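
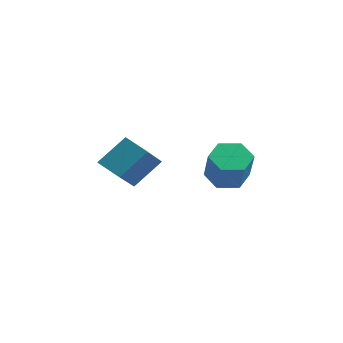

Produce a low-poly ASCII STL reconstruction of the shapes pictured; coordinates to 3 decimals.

solid 
facet normal -0.889 -0.126 0.439
outer loop
vertex -3.52 1.147 3.924
vertex -4.331 2.749 2.742
vertex -4.005 -0.084 2.589
endloop
endfacet
facet normal 0.377 -0.745 0.550
outer loop
vertex -2.769 0.091 1.978
vertex -3.52 1.147 3.924
vertex -4.005 -0.084 2.589
endloop
endfacet
facet normal -0.889 -0.126 0.439
outer loop
vertex -4.005 -0.084 2.589
vertex -4.331 2.749 2.742
vertex -4.816 1.517 1.407
endloop
endfacet
facet normal -0.258 -0.655 -0.710
outer loop
vertex -4.816 1.517 1.407
vertex -2.769 0.091 1.978
vertex -4.005 -0.084 2.589
endloop
endfacet
facet normal 0.258 0.655 0.710
outer loop
vertex -3.52 1.147 3.924
vertex -3.095 2.924 2.131
vertex -4.331 2.749 2.742
endloop
endfacet
facet normal 0.378 -0.745 0.550
outer loop
vertex -2.284 1.323 3.313
vertex -3.52 1.147 3.924
vertex -2.769 0.091 1.978
endloop
endfacet
facet normal 0.258 0.655 0.710
outer loop
vertex -2.284 1.323 3.313
vertex -3.095 2.924 2.131
vertex -3.52 1.147 3.924
endloop
endfacet
facet normal -0.377 0.745 -0.550
outer loop
vertex -4.331 2.749 2.742
vertex -3.095 2.924 2.131
vertex -4.816 1.517 1.407
endloop
endfacet
facet normal -0.258 -0.655 -0.710
outer loop
vertex -3.58 1.693 0.796
vertex -2.769 0.091 1.978
vertex -4.816 1.517 1.407
endloop
endfacet
facet normal -0.378 0.745 -0.550
outer loop
vertex -4.816 1.517 1.407
vertex -3.095 2.924 2.131
vertex -3.58 1.693 0.796
endloop
endfacet
facet normal 0.889 0.126 -0.439
outer loop
vertex -3.58 1.693 0.796
vertex -2.284 1.323 3.313
vertex -2.769 0.091 1.978
endloop
endfacet
facet normal 0.889 0.126 -0.439
outer loop
vertex -3.095 2.924 2.131
vertex -2.284 1.323 3.313
vertex -3.58 1.693 0.796
endloop
endfacet
facet normal -0.497 0.371 -0.785
outer loop
vertex 1.314 3.959 2.223
vertex 0.693 3.188 2.252
vertex 0.49 4.008 2.768
endloop
endfacet
facet normal 0.243 0.927 0.284
outer loop
vertex 1.314 3.959 2.223
vertex 0.49 4.008 2.768
vertex 2.248 3.262 3.698
endloop
endfacet
facet normal 0.244 0.928 0.283
outer loop
vertex 2.248 3.262 3.698
vertex 0.49 4.008 2.768
vertex 1.424 3.312 4.244
endloop
endfacet
facet normal 0.497 -0.371 0.784
outer loop
vertex 2.248 3.262 3.698
vertex 1.424 3.312 4.244
vertex 1.627 2.492 3.728
endloop
endfacet
facet normal -0.497 0.371 -0.785
outer loop
vertex 0.49 4.008 2.768
vertex 0.693 3.188 2.252
vertex -0.132 3.238 2.798
endloop
endfacet
facet normal -0.599 0.508 0.619
outer loop
vertex 0.49 4.008 2.768
vertex -0.132 3.238 2.798
vertex 1.424 3.312 4.244
endloop
endfacet
facet normal -0.600 0.507 0.619
outer loop
vertex 1.424 3.312 4.244
vertex -0.132 3.238 2.798
vertex 0.803 2.542 4.273
endloop
endfacet
facet normal 0.497 -0.371 0.785
outer loop
vertex 1.424 3.312 4.244
vertex 0.803 2.542 4.273
vertex 1.627 2.492 3.728
endloop
endfacet
facet normal -0.497 0.370 -0.785
outer loop
vertex -0.132 3.238 2.798
vertex 0.693 3.188 2.252
vertex 0.072 2.418 2.282
endloop
endfacet
facet normal -0.843 -0.421 0.336
outer loop
vertex -0.132 3.238 2.798
vertex 0.072 2.418 2.282
vertex 0.803 2.542 4.273
endloop
endfacet
facet normal -0.843 -0.420 0.336
outer loop
vertex 0.803 2.542 4.273
vertex 0.072 2.418 2.282
vertex 1.006 1.721 3.757
endloop
endfacet
facet normal 0.497 -0.371 0.785
outer loop
vertex 0.803 2.542 4.273
vertex 1.006 1.721 3.757
vertex 1.627 2.492 3.728
endloop
endfacet
facet normal -0.497 0.371 -0.784
outer loop
vertex 0.072 2.418 2.282
vertex 0.693 3.188 2.252
vertex 0.896 2.368 1.736
endloop
endfacet
facet normal -0.244 -0.927 -0.284
outer loop
vertex 0.072 2.418 2.282
vertex 0.896 2.368 1.736
vertex 1.006 1.721 3.757
endloop
endfacet
facet normal -0.243 -0.928 -0.284
outer loop
vertex 1.006 1.721 3.757
vertex 0.896 2.368 1.736
vertex 1.83 1.672 3.212
endloop
endfacet
facet normal 0.497 -0.371 0.785
outer loop
vertex 1.006 1.721 3.757
vertex 1.83 1.672 3.212
vertex 1.627 2.492 3.728
endloop
endfacet
facet normal -0.497 0.371 -0.785
outer loop
vertex 0.896 2.368 1.736
vertex 0.693 3.188 2.252
vertex 1.517 3.138 1.707
endloop
endfacet
facet normal 0.600 -0.507 -0.619
outer loop
vertex 0.896 2.368 1.736
vertex 1.517 3.138 1.707
vertex 1.83 1.672 3.212
endloop
endfacet
facet normal 0.599 -0.508 -0.619
outer loop
vertex 1.83 1.672 3.212
vertex 1.517 3.138 1.707
vertex 2.452 2.442 3.182
endloop
endfacet
facet normal 0.497 -0.371 0.785
outer loop
vertex 1.83 1.672 3.212
vertex 2.452 2.442 3.182
vertex 1.627 2.492 3.728
endloop
endfacet
facet normal -0.497 0.371 -0.785
outer loop
vertex 1.517 3.138 1.707
vertex 0.693 3.188 2.252
vertex 1.314 3.959 2.223
endloop
endfacet
facet normal 0.843 0.420 -0.336
outer loop
vertex 1.517 3.138 1.707
vertex 1.314 3.959 2.223
vertex 2.452 2.442 3.182
endloop
endfacet
facet normal 0.843 0.421 -0.335
outer loop
vertex 2.452 2.442 3.182
vertex 1.314 3.959 2.223
vertex 2.248 3.262 3.698
endloop
endfacet
facet normal 0.497 -0.370 0.785
outer loop
vertex 2.452 2.442 3.182
vertex 2.248 3.262 3.698
vertex 1.627 2.492 3.728
endloop
endfacet

endsolid


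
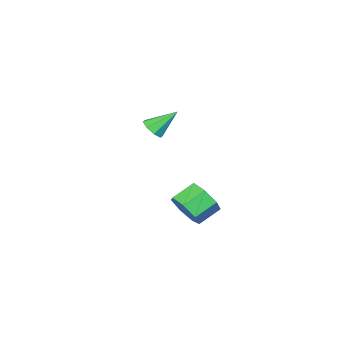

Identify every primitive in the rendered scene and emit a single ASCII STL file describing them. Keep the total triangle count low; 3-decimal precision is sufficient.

solid 
facet normal 0.586 -0.447 -0.675
outer loop
vertex 1.311 -2.856 -1.666
vertex 0.994 -2.571 -2.13
vertex 1.501 -2.429 -1.784
endloop
endfacet
facet normal 0.444 0.050 0.895
outer loop
vertex 1.311 -2.856 -1.666
vertex 1.501 -2.429 -1.784
vertex 0.126 -1.909 -1.13
endloop
endfacet
facet normal 0.586 -0.447 -0.676
outer loop
vertex 1.501 -2.429 -1.784
vertex 0.994 -2.571 -2.13
vertex 1.393 -2.085 -2.105
endloop
endfacet
facet normal 0.510 0.667 0.543
outer loop
vertex 1.501 -2.429 -1.784
vertex 1.393 -2.085 -2.105
vertex 0.126 -1.909 -1.13
endloop
endfacet
facet normal 0.588 -0.448 -0.674
outer loop
vertex 1.393 -2.085 -2.105
vertex 0.994 -2.571 -2.13
vertex 1.052 -2.027 -2.441
endloop
endfacet
facet normal 0.151 0.988 0.018
outer loop
vertex 1.393 -2.085 -2.105
vertex 1.052 -2.027 -2.441
vertex 0.126 -1.909 -1.13
endloop
endfacet
facet normal 0.585 -0.449 -0.676
outer loop
vertex 1.052 -2.027 -2.441
vertex 0.994 -2.571 -2.13
vertex 0.676 -2.287 -2.594
endloop
endfacet
facet normal -0.421 0.827 -0.372
outer loop
vertex 1.052 -2.027 -2.441
vertex 0.676 -2.287 -2.594
vertex 0.126 -1.909 -1.13
endloop
endfacet
facet normal 0.585 -0.449 -0.676
outer loop
vertex 0.676 -2.287 -2.594
vertex 0.994 -2.571 -2.13
vertex 0.486 -2.714 -2.475
endloop
endfacet
facet normal -0.874 0.277 -0.400
outer loop
vertex 0.676 -2.287 -2.594
vertex 0.486 -2.714 -2.475
vertex 0.126 -1.909 -1.13
endloop
endfacet
facet normal 0.585 -0.447 -0.676
outer loop
vertex 0.486 -2.714 -2.475
vertex 0.994 -2.571 -2.13
vertex 0.594 -3.058 -2.154
endloop
endfacet
facet normal -0.939 -0.340 -0.048
outer loop
vertex 0.486 -2.714 -2.475
vertex 0.594 -3.058 -2.154
vertex 0.126 -1.909 -1.13
endloop
endfacet
facet normal 0.586 -0.448 -0.675
outer loop
vertex 0.594 -3.058 -2.154
vertex 0.994 -2.571 -2.13
vertex 0.935 -3.116 -1.819
endloop
endfacet
facet normal -0.580 -0.661 0.476
outer loop
vertex 0.594 -3.058 -2.154
vertex 0.935 -3.116 -1.819
vertex 0.126 -1.909 -1.13
endloop
endfacet
facet normal 0.585 -0.449 -0.675
outer loop
vertex 0.935 -3.116 -1.819
vertex 0.994 -2.571 -2.13
vertex 1.311 -2.856 -1.666
endloop
endfacet
facet normal -0.007 -0.499 0.866
outer loop
vertex 0.935 -3.116 -1.819
vertex 1.311 -2.856 -1.666
vertex 0.126 -1.909 -1.13
endloop
endfacet
facet normal 0.860 -0.200 -0.469
outer loop
vertex 4.941 3.228 -2.717
vertex 4.489 2.865 -3.392
vertex 4.743 3.711 -3.286
endloop
endfacet
facet normal 0.440 0.754 0.487
outer loop
vertex 4.941 3.228 -2.717
vertex 4.743 3.711 -3.286
vertex 3.944 3.458 -2.173
endloop
endfacet
facet normal 0.441 0.754 0.488
outer loop
vertex 3.944 3.458 -2.173
vertex 4.743 3.711 -3.286
vertex 3.745 3.942 -2.741
endloop
endfacet
facet normal -0.860 0.198 0.470
outer loop
vertex 3.944 3.458 -2.173
vertex 3.745 3.942 -2.741
vertex 3.491 3.095 -2.848
endloop
endfacet
facet normal 0.860 -0.199 -0.470
outer loop
vertex 4.743 3.711 -3.286
vertex 4.489 2.865 -3.392
vertex 4.353 3.557 -3.935
endloop
endfacet
facet normal 0.074 0.960 -0.272
outer loop
vertex 4.743 3.711 -3.286
vertex 4.353 3.557 -3.935
vertex 3.745 3.942 -2.741
endloop
endfacet
facet normal 0.074 0.960 -0.272
outer loop
vertex 3.745 3.942 -2.741
vertex 4.353 3.557 -3.935
vertex 3.355 3.788 -3.39
endloop
endfacet
facet normal -0.860 0.199 0.470
outer loop
vertex 3.745 3.942 -2.741
vertex 3.355 3.788 -3.39
vertex 3.491 3.095 -2.848
endloop
endfacet
facet normal 0.860 -0.199 -0.469
outer loop
vertex 4.353 3.557 -3.935
vertex 4.489 2.865 -3.392
vertex 4.066 2.882 -4.175
endloop
endfacet
facet normal -0.349 0.442 -0.826
outer loop
vertex 4.353 3.557 -3.935
vertex 4.066 2.882 -4.175
vertex 3.355 3.788 -3.39
endloop
endfacet
facet normal -0.349 0.442 -0.826
outer loop
vertex 3.355 3.788 -3.39
vertex 4.066 2.882 -4.175
vertex 3.068 3.112 -3.63
endloop
endfacet
facet normal -0.860 0.198 0.470
outer loop
vertex 3.355 3.788 -3.39
vertex 3.068 3.112 -3.63
vertex 3.491 3.095 -2.848
endloop
endfacet
facet normal 0.860 -0.199 -0.469
outer loop
vertex 4.066 2.882 -4.175
vertex 4.489 2.865 -3.392
vertex 4.097 2.194 -3.826
endloop
endfacet
facet normal -0.508 -0.408 -0.759
outer loop
vertex 4.066 2.882 -4.175
vertex 4.097 2.194 -3.826
vertex 3.068 3.112 -3.63
endloop
endfacet
facet normal -0.508 -0.408 -0.759
outer loop
vertex 3.068 3.112 -3.63
vertex 4.097 2.194 -3.826
vertex 3.099 2.424 -3.281
endloop
endfacet
facet normal -0.860 0.199 0.470
outer loop
vertex 3.068 3.112 -3.63
vertex 3.099 2.424 -3.281
vertex 3.491 3.095 -2.848
endloop
endfacet
facet normal 0.860 -0.198 -0.470
outer loop
vertex 4.097 2.194 -3.826
vertex 4.489 2.865 -3.392
vertex 4.424 2.011 -3.151
endloop
endfacet
facet normal -0.285 -0.951 -0.120
outer loop
vertex 4.097 2.194 -3.826
vertex 4.424 2.011 -3.151
vertex 3.099 2.424 -3.281
endloop
endfacet
facet normal -0.285 -0.951 -0.120
outer loop
vertex 3.099 2.424 -3.281
vertex 4.424 2.011 -3.151
vertex 3.426 2.241 -2.606
endloop
endfacet
facet normal -0.860 0.199 0.470
outer loop
vertex 3.099 2.424 -3.281
vertex 3.426 2.241 -2.606
vertex 3.491 3.095 -2.848
endloop
endfacet
facet normal 0.861 -0.198 -0.469
outer loop
vertex 4.424 2.011 -3.151
vertex 4.489 2.865 -3.392
vertex 4.799 2.471 -2.657
endloop
endfacet
facet normal 0.153 -0.778 0.609
outer loop
vertex 4.424 2.011 -3.151
vertex 4.799 2.471 -2.657
vertex 3.426 2.241 -2.606
endloop
endfacet
facet normal 0.153 -0.779 0.609
outer loop
vertex 3.426 2.241 -2.606
vertex 4.799 2.471 -2.657
vertex 3.802 2.701 -2.112
endloop
endfacet
facet normal -0.860 0.199 0.470
outer loop
vertex 3.426 2.241 -2.606
vertex 3.802 2.701 -2.112
vertex 3.491 3.095 -2.848
endloop
endfacet
facet normal 0.860 -0.199 -0.469
outer loop
vertex 4.799 2.471 -2.657
vertex 4.489 2.865 -3.392
vertex 4.941 3.228 -2.717
endloop
endfacet
facet normal 0.476 -0.020 0.879
outer loop
vertex 4.799 2.471 -2.657
vertex 4.941 3.228 -2.717
vertex 3.802 2.701 -2.112
endloop
endfacet
facet normal 0.476 -0.018 0.879
outer loop
vertex 3.802 2.701 -2.112
vertex 4.941 3.228 -2.717
vertex 3.944 3.458 -2.173
endloop
endfacet
facet normal -0.860 0.199 0.470
outer loop
vertex 3.802 2.701 -2.112
vertex 3.944 3.458 -2.173
vertex 3.491 3.095 -2.848
endloop
endfacet

endsolid


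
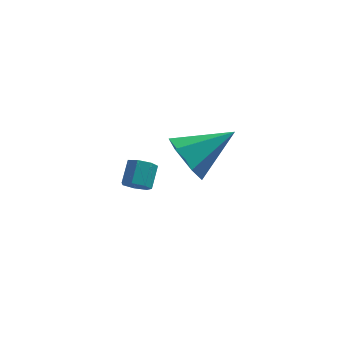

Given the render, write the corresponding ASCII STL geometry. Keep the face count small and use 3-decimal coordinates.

solid 
facet normal -0.824 -0.305 -0.478
outer loop
vertex 1.569 -2.213 2.411
vertex 1.214 -2.637 3.292
vertex 0.983 -1.65 3.061
endloop
endfacet
facet normal 0.390 0.840 -0.376
outer loop
vertex 1.569 -2.213 2.411
vertex 0.983 -1.65 3.061
vertex 2.926 -2.003 4.288
endloop
endfacet
facet normal -0.823 -0.305 -0.479
outer loop
vertex 0.983 -1.65 3.061
vertex 1.214 -2.637 3.292
vertex 0.628 -2.074 3.941
endloop
endfacet
facet normal -0.089 0.911 0.403
outer loop
vertex 0.983 -1.65 3.061
vertex 0.628 -2.074 3.941
vertex 2.926 -2.003 4.288
endloop
endfacet
facet normal -0.823 -0.305 -0.479
outer loop
vertex 0.628 -2.074 3.941
vertex 1.214 -2.637 3.292
vertex 0.859 -3.061 4.173
endloop
endfacet
facet normal -0.152 0.192 0.969
outer loop
vertex 0.628 -2.074 3.941
vertex 0.859 -3.061 4.173
vertex 2.926 -2.003 4.288
endloop
endfacet
facet normal -0.824 -0.304 -0.478
outer loop
vertex 0.859 -3.061 4.173
vertex 1.214 -2.637 3.292
vertex 1.444 -3.624 3.524
endloop
endfacet
facet normal 0.264 -0.598 0.757
outer loop
vertex 0.859 -3.061 4.173
vertex 1.444 -3.624 3.524
vertex 2.926 -2.003 4.288
endloop
endfacet
facet normal -0.824 -0.304 -0.478
outer loop
vertex 1.444 -3.624 3.524
vertex 1.214 -2.637 3.292
vertex 1.799 -3.2 2.643
endloop
endfacet
facet normal 0.743 -0.669 -0.022
outer loop
vertex 1.444 -3.624 3.524
vertex 1.799 -3.2 2.643
vertex 2.926 -2.003 4.288
endloop
endfacet
facet normal -0.824 -0.304 -0.478
outer loop
vertex 1.799 -3.2 2.643
vertex 1.214 -2.637 3.292
vertex 1.569 -2.213 2.411
endloop
endfacet
facet normal 0.807 0.050 -0.589
outer loop
vertex 1.799 -3.2 2.643
vertex 1.569 -2.213 2.411
vertex 2.926 -2.003 4.288
endloop
endfacet
facet normal -0.193 -0.766 -0.613
outer loop
vertex -0.278 1.221 -1.723
vertex -0.664 0.997 -1.322
vertex -0.771 1.382 -1.769
endloop
endfacet
facet normal 0.257 0.564 -0.784
outer loop
vertex -0.278 1.221 -1.723
vertex -0.771 1.382 -1.769
vertex -0.07 2.048 -1.06
endloop
endfacet
facet normal 0.257 0.564 -0.784
outer loop
vertex -0.07 2.048 -1.06
vertex -0.771 1.382 -1.769
vertex -0.563 2.209 -1.106
endloop
endfacet
facet normal 0.193 0.766 0.614
outer loop
vertex -0.07 2.048 -1.06
vertex -0.563 2.209 -1.106
vertex -0.456 1.823 -0.658
endloop
endfacet
facet normal -0.193 -0.766 -0.613
outer loop
vertex -0.771 1.382 -1.769
vertex -0.664 0.997 -1.322
vertex -1.184 1.253 -1.478
endloop
endfacet
facet normal -0.579 0.594 -0.559
outer loop
vertex -0.771 1.382 -1.769
vertex -1.184 1.253 -1.478
vertex -0.563 2.209 -1.106
endloop
endfacet
facet normal -0.580 0.594 -0.558
outer loop
vertex -0.563 2.209 -1.106
vertex -1.184 1.253 -1.478
vertex -0.975 2.08 -0.815
endloop
endfacet
facet normal 0.194 0.766 0.613
outer loop
vertex -0.563 2.209 -1.106
vertex -0.975 2.08 -0.815
vertex -0.456 1.823 -0.658
endloop
endfacet
facet normal -0.193 -0.765 -0.614
outer loop
vertex -1.184 1.253 -1.478
vertex -0.664 0.997 -1.322
vertex -1.205 0.931 -1.07
endloop
endfacet
facet normal -0.980 0.177 0.089
outer loop
vertex -1.184 1.253 -1.478
vertex -1.205 0.931 -1.07
vertex -0.975 2.08 -0.815
endloop
endfacet
facet normal -0.980 0.176 0.089
outer loop
vertex -0.975 2.08 -0.815
vertex -1.205 0.931 -1.07
vertex -0.996 1.757 -0.407
endloop
endfacet
facet normal 0.192 0.765 0.615
outer loop
vertex -0.975 2.08 -0.815
vertex -0.996 1.757 -0.407
vertex -0.456 1.823 -0.658
endloop
endfacet
facet normal -0.193 -0.765 -0.614
outer loop
vertex -1.205 0.931 -1.07
vertex -0.664 0.997 -1.322
vertex -0.819 0.658 -0.851
endloop
endfacet
facet normal -0.643 -0.374 0.668
outer loop
vertex -1.205 0.931 -1.07
vertex -0.819 0.658 -0.851
vertex -0.996 1.757 -0.407
endloop
endfacet
facet normal -0.643 -0.374 0.669
outer loop
vertex -0.996 1.757 -0.407
vertex -0.819 0.658 -0.851
vertex -0.61 1.485 -0.188
endloop
endfacet
facet normal 0.192 0.766 0.614
outer loop
vertex -0.996 1.757 -0.407
vertex -0.61 1.485 -0.188
vertex -0.456 1.823 -0.658
endloop
endfacet
facet normal -0.193 -0.765 -0.614
outer loop
vertex -0.819 0.658 -0.851
vertex -0.664 0.997 -1.322
vertex -0.316 0.64 -0.987
endloop
endfacet
facet normal 0.178 -0.643 0.745
outer loop
vertex -0.819 0.658 -0.851
vertex -0.316 0.64 -0.987
vertex -0.61 1.485 -0.188
endloop
endfacet
facet normal 0.179 -0.642 0.745
outer loop
vertex -0.61 1.485 -0.188
vertex -0.316 0.64 -0.987
vertex -0.108 1.467 -0.324
endloop
endfacet
facet normal 0.194 0.765 0.614
outer loop
vertex -0.61 1.485 -0.188
vertex -0.108 1.467 -0.324
vertex -0.456 1.823 -0.658
endloop
endfacet
facet normal -0.193 -0.765 -0.614
outer loop
vertex -0.316 0.64 -0.987
vertex -0.664 0.997 -1.322
vertex -0.076 0.891 -1.375
endloop
endfacet
facet normal 0.866 -0.426 0.260
outer loop
vertex -0.316 0.64 -0.987
vertex -0.076 0.891 -1.375
vertex -0.108 1.467 -0.324
endloop
endfacet
facet normal 0.866 -0.427 0.260
outer loop
vertex -0.108 1.467 -0.324
vertex -0.076 0.891 -1.375
vertex 0.132 1.718 -0.711
endloop
endfacet
facet normal 0.192 0.765 0.615
outer loop
vertex -0.108 1.467 -0.324
vertex 0.132 1.718 -0.711
vertex -0.456 1.823 -0.658
endloop
endfacet
facet normal -0.193 -0.766 -0.614
outer loop
vertex -0.076 0.891 -1.375
vertex -0.664 0.997 -1.322
vertex -0.278 1.221 -1.723
endloop
endfacet
facet normal 0.901 0.110 -0.419
outer loop
vertex -0.076 0.891 -1.375
vertex -0.278 1.221 -1.723
vertex 0.132 1.718 -0.711
endloop
endfacet
facet normal 0.902 0.109 -0.419
outer loop
vertex 0.132 1.718 -0.711
vertex -0.278 1.221 -1.723
vertex -0.07 2.048 -1.06
endloop
endfacet
facet normal 0.192 0.766 0.613
outer loop
vertex 0.132 1.718 -0.711
vertex -0.07 2.048 -1.06
vertex -0.456 1.823 -0.658
endloop
endfacet

endsolid


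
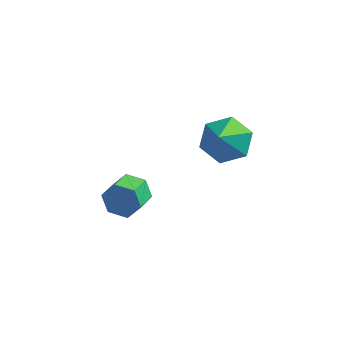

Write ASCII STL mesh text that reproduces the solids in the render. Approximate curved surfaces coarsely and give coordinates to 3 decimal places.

solid 
facet normal -0.031 0.691 -0.723
outer loop
vertex 1.572 4.648 2.715
vertex 0.696 4.252 2.374
vertex 0.682 4.989 3.079
endloop
endfacet
facet normal 0.439 0.212 0.873
outer loop
vertex 1.572 4.648 2.715
vertex 0.682 4.989 3.079
vertex 0.744 3.188 3.486
endloop
endfacet
facet normal -0.031 0.691 -0.723
outer loop
vertex 0.682 4.989 3.079
vertex 0.696 4.252 2.374
vertex -0.194 4.592 2.737
endloop
endfacet
facet normal -0.429 0.185 0.884
outer loop
vertex 0.682 4.989 3.079
vertex -0.194 4.592 2.737
vertex 0.744 3.188 3.486
endloop
endfacet
facet normal -0.031 0.691 -0.723
outer loop
vertex -0.194 4.592 2.737
vertex 0.696 4.252 2.374
vertex -0.18 3.855 2.032
endloop
endfacet
facet normal -0.851 -0.371 0.371
outer loop
vertex -0.194 4.592 2.737
vertex -0.18 3.855 2.032
vertex 0.744 3.188 3.486
endloop
endfacet
facet normal -0.031 0.691 -0.723
outer loop
vertex -0.18 3.855 2.032
vertex 0.696 4.252 2.374
vertex 0.71 3.515 1.669
endloop
endfacet
facet normal -0.407 -0.900 -0.154
outer loop
vertex -0.18 3.855 2.032
vertex 0.71 3.515 1.669
vertex 0.744 3.188 3.486
endloop
endfacet
facet normal -0.031 0.691 -0.723
outer loop
vertex 0.71 3.515 1.669
vertex 0.696 4.252 2.374
vertex 1.586 3.911 2.01
endloop
endfacet
facet normal 0.459 -0.873 -0.166
outer loop
vertex 0.71 3.515 1.669
vertex 1.586 3.911 2.01
vertex 0.744 3.188 3.486
endloop
endfacet
facet normal -0.031 0.691 -0.723
outer loop
vertex 1.586 3.911 2.01
vertex 0.696 4.252 2.374
vertex 1.572 4.648 2.715
endloop
endfacet
facet normal 0.882 -0.316 0.348
outer loop
vertex 1.586 3.911 2.01
vertex 1.572 4.648 2.715
vertex 0.744 3.188 3.486
endloop
endfacet
facet normal 0.038 0.952 -0.302
outer loop
vertex -2.652 4.138 -2.671
vertex -2.988 4.373 -1.973
vertex -2.183 4.321 -2.036
endloop
endfacet
facet normal 0.815 -0.205 -0.543
outer loop
vertex -2.652 4.138 -2.671
vertex -2.183 4.321 -2.036
vertex -2.695 3.052 -2.326
endloop
endfacet
facet normal 0.815 -0.205 -0.543
outer loop
vertex -2.695 3.052 -2.326
vertex -2.183 4.321 -2.036
vertex -2.226 3.235 -1.691
endloop
endfacet
facet normal -0.037 -0.953 0.302
outer loop
vertex -2.695 3.052 -2.326
vertex -2.226 3.235 -1.691
vertex -3.032 3.287 -1.627
endloop
endfacet
facet normal 0.038 0.952 -0.302
outer loop
vertex -2.183 4.321 -2.036
vertex -2.988 4.373 -1.973
vertex -2.519 4.556 -1.338
endloop
endfacet
facet normal 0.909 0.093 0.406
outer loop
vertex -2.183 4.321 -2.036
vertex -2.519 4.556 -1.338
vertex -2.226 3.235 -1.691
endloop
endfacet
facet normal 0.909 0.093 0.406
outer loop
vertex -2.226 3.235 -1.691
vertex -2.519 4.556 -1.338
vertex -2.562 3.47 -0.993
endloop
endfacet
facet normal -0.037 -0.952 0.303
outer loop
vertex -2.226 3.235 -1.691
vertex -2.562 3.47 -0.993
vertex -3.032 3.287 -1.627
endloop
endfacet
facet normal 0.037 0.953 -0.302
outer loop
vertex -2.519 4.556 -1.338
vertex -2.988 4.373 -1.973
vertex -3.325 4.608 -1.274
endloop
endfacet
facet normal 0.095 0.298 0.950
outer loop
vertex -2.519 4.556 -1.338
vertex -3.325 4.608 -1.274
vertex -2.562 3.47 -0.993
endloop
endfacet
facet normal 0.095 0.298 0.950
outer loop
vertex -2.562 3.47 -0.993
vertex -3.325 4.608 -1.274
vertex -3.368 3.522 -0.929
endloop
endfacet
facet normal -0.037 -0.952 0.303
outer loop
vertex -2.562 3.47 -0.993
vertex -3.368 3.522 -0.929
vertex -3.032 3.287 -1.627
endloop
endfacet
facet normal 0.037 0.953 -0.302
outer loop
vertex -3.325 4.608 -1.274
vertex -2.988 4.373 -1.973
vertex -3.794 4.425 -1.909
endloop
endfacet
facet normal -0.815 0.205 0.543
outer loop
vertex -3.325 4.608 -1.274
vertex -3.794 4.425 -1.909
vertex -3.368 3.522 -0.929
endloop
endfacet
facet normal -0.815 0.205 0.543
outer loop
vertex -3.368 3.522 -0.929
vertex -3.794 4.425 -1.909
vertex -3.837 3.339 -1.564
endloop
endfacet
facet normal -0.038 -0.952 0.302
outer loop
vertex -3.368 3.522 -0.929
vertex -3.837 3.339 -1.564
vertex -3.032 3.287 -1.627
endloop
endfacet
facet normal 0.037 0.952 -0.303
outer loop
vertex -3.794 4.425 -1.909
vertex -2.988 4.373 -1.973
vertex -3.458 4.19 -2.607
endloop
endfacet
facet normal -0.909 -0.093 -0.406
outer loop
vertex -3.794 4.425 -1.909
vertex -3.458 4.19 -2.607
vertex -3.837 3.339 -1.564
endloop
endfacet
facet normal -0.909 -0.093 -0.406
outer loop
vertex -3.837 3.339 -1.564
vertex -3.458 4.19 -2.607
vertex -3.501 3.104 -2.262
endloop
endfacet
facet normal -0.038 -0.952 0.302
outer loop
vertex -3.837 3.339 -1.564
vertex -3.501 3.104 -2.262
vertex -3.032 3.287 -1.627
endloop
endfacet
facet normal 0.037 0.952 -0.303
outer loop
vertex -3.458 4.19 -2.607
vertex -2.988 4.373 -1.973
vertex -2.652 4.138 -2.671
endloop
endfacet
facet normal -0.095 -0.298 -0.950
outer loop
vertex -3.458 4.19 -2.607
vertex -2.652 4.138 -2.671
vertex -3.501 3.104 -2.262
endloop
endfacet
facet normal -0.095 -0.298 -0.950
outer loop
vertex -3.501 3.104 -2.262
vertex -2.652 4.138 -2.671
vertex -2.695 3.052 -2.326
endloop
endfacet
facet normal -0.037 -0.953 0.302
outer loop
vertex -3.501 3.104 -2.262
vertex -2.695 3.052 -2.326
vertex -3.032 3.287 -1.627
endloop
endfacet

endsolid


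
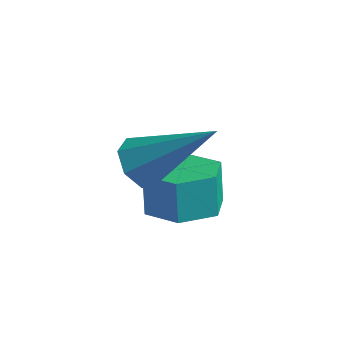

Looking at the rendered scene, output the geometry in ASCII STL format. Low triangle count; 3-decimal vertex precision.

solid 
facet normal 0.221 -0.343 -0.913
outer loop
vertex 1.345 -1.548 -1.209
vertex 0.753 -2.205 -1.106
vertex 0.499 -1.428 -1.459
endloop
endfacet
facet normal 0.219 0.930 -0.295
outer loop
vertex 1.345 -1.548 -1.209
vertex 0.499 -1.428 -1.459
vertex 1.119 -1.199 -0.277
endloop
endfacet
facet normal 0.220 0.930 -0.295
outer loop
vertex 1.119 -1.199 -0.277
vertex 0.499 -1.428 -1.459
vertex 0.273 -1.079 -0.528
endloop
endfacet
facet normal -0.222 0.344 0.912
outer loop
vertex 1.119 -1.199 -0.277
vertex 0.273 -1.079 -0.528
vertex 0.527 -1.855 -0.174
endloop
endfacet
facet normal 0.221 -0.343 -0.913
outer loop
vertex 0.499 -1.428 -1.459
vertex 0.753 -2.205 -1.106
vertex -0.093 -2.085 -1.356
endloop
endfacet
facet normal -0.713 0.581 -0.391
outer loop
vertex 0.499 -1.428 -1.459
vertex -0.093 -2.085 -1.356
vertex 0.273 -1.079 -0.528
endloop
endfacet
facet normal -0.713 0.582 -0.392
outer loop
vertex 0.273 -1.079 -0.528
vertex -0.093 -2.085 -1.356
vertex -0.319 -1.735 -0.425
endloop
endfacet
facet normal -0.222 0.344 0.912
outer loop
vertex 0.273 -1.079 -0.528
vertex -0.319 -1.735 -0.425
vertex 0.527 -1.855 -0.174
endloop
endfacet
facet normal 0.221 -0.343 -0.913
outer loop
vertex -0.093 -2.085 -1.356
vertex 0.753 -2.205 -1.106
vertex 0.161 -2.861 -1.003
endloop
endfacet
facet normal -0.932 -0.349 -0.095
outer loop
vertex -0.093 -2.085 -1.356
vertex 0.161 -2.861 -1.003
vertex -0.319 -1.735 -0.425
endloop
endfacet
facet normal -0.932 -0.348 -0.096
outer loop
vertex -0.319 -1.735 -0.425
vertex 0.161 -2.861 -1.003
vertex -0.065 -2.512 -0.071
endloop
endfacet
facet normal -0.222 0.343 0.913
outer loop
vertex -0.319 -1.735 -0.425
vertex -0.065 -2.512 -0.071
vertex 0.527 -1.855 -0.174
endloop
endfacet
facet normal 0.222 -0.344 -0.912
outer loop
vertex 0.161 -2.861 -1.003
vertex 0.753 -2.205 -1.106
vertex 1.007 -2.981 -0.752
endloop
endfacet
facet normal -0.219 -0.930 0.295
outer loop
vertex 0.161 -2.861 -1.003
vertex 1.007 -2.981 -0.752
vertex -0.065 -2.512 -0.071
endloop
endfacet
facet normal -0.219 -0.930 0.295
outer loop
vertex -0.065 -2.512 -0.071
vertex 1.007 -2.981 -0.752
vertex 0.781 -2.632 0.179
endloop
endfacet
facet normal -0.221 0.343 0.913
outer loop
vertex -0.065 -2.512 -0.071
vertex 0.781 -2.632 0.179
vertex 0.527 -1.855 -0.174
endloop
endfacet
facet normal 0.222 -0.344 -0.912
outer loop
vertex 1.007 -2.981 -0.752
vertex 0.753 -2.205 -1.106
vertex 1.599 -2.325 -0.855
endloop
endfacet
facet normal 0.713 -0.582 0.391
outer loop
vertex 1.007 -2.981 -0.752
vertex 1.599 -2.325 -0.855
vertex 0.781 -2.632 0.179
endloop
endfacet
facet normal 0.713 -0.581 0.392
outer loop
vertex 0.781 -2.632 0.179
vertex 1.599 -2.325 -0.855
vertex 1.373 -1.975 0.076
endloop
endfacet
facet normal -0.221 0.343 0.913
outer loop
vertex 0.781 -2.632 0.179
vertex 1.373 -1.975 0.076
vertex 0.527 -1.855 -0.174
endloop
endfacet
facet normal 0.222 -0.343 -0.913
outer loop
vertex 1.599 -2.325 -0.855
vertex 0.753 -2.205 -1.106
vertex 1.345 -1.548 -1.209
endloop
endfacet
facet normal 0.933 0.348 0.095
outer loop
vertex 1.599 -2.325 -0.855
vertex 1.345 -1.548 -1.209
vertex 1.373 -1.975 0.076
endloop
endfacet
facet normal 0.932 0.349 0.096
outer loop
vertex 1.373 -1.975 0.076
vertex 1.345 -1.548 -1.209
vertex 1.119 -1.199 -0.277
endloop
endfacet
facet normal -0.221 0.343 0.913
outer loop
vertex 1.373 -1.975 0.076
vertex 1.119 -1.199 -0.277
vertex 0.527 -1.855 -0.174
endloop
endfacet
facet normal -0.719 -0.248 -0.650
outer loop
vertex 0.42 -2.787 0.166
vertex -0.022 -2.751 0.641
vertex 0.18 -2.282 0.239
endloop
endfacet
facet normal 0.722 0.422 -0.549
outer loop
vertex 0.42 -2.787 0.166
vertex 0.18 -2.282 0.239
vertex 1.502 -2.229 2.019
endloop
endfacet
facet normal -0.720 -0.246 -0.649
outer loop
vertex 0.18 -2.282 0.239
vertex -0.022 -2.751 0.641
vertex -0.212 -2.13 0.616
endloop
endfacet
facet normal 0.202 0.963 -0.179
outer loop
vertex 0.18 -2.282 0.239
vertex -0.212 -2.13 0.616
vertex 1.502 -2.229 2.019
endloop
endfacet
facet normal -0.719 -0.246 -0.650
outer loop
vertex -0.212 -2.13 0.616
vertex -0.022 -2.751 0.641
vertex -0.461 -2.446 1.011
endloop
endfacet
facet normal -0.326 0.828 0.457
outer loop
vertex -0.212 -2.13 0.616
vertex -0.461 -2.446 1.011
vertex 1.502 -2.229 2.019
endloop
endfacet
facet normal -0.719 -0.246 -0.650
outer loop
vertex -0.461 -2.446 1.011
vertex -0.022 -2.751 0.641
vertex -0.379 -2.992 1.127
endloop
endfacet
facet normal -0.464 0.117 0.878
outer loop
vertex -0.461 -2.446 1.011
vertex -0.379 -2.992 1.127
vertex 1.502 -2.229 2.019
endloop
endfacet
facet normal -0.718 -0.247 -0.650
outer loop
vertex -0.379 -2.992 1.127
vertex -0.022 -2.751 0.641
vertex -0.028 -3.357 0.878
endloop
endfacet
facet normal -0.109 -0.630 0.769
outer loop
vertex -0.379 -2.992 1.127
vertex -0.028 -3.357 0.878
vertex 1.502 -2.229 2.019
endloop
endfacet
facet normal -0.719 -0.247 -0.650
outer loop
vertex -0.028 -3.357 0.878
vertex -0.022 -2.751 0.641
vertex 0.327 -3.265 0.45
endloop
endfacet
facet normal 0.474 -0.855 0.210
outer loop
vertex -0.028 -3.357 0.878
vertex 0.327 -3.265 0.45
vertex 1.502 -2.229 2.019
endloop
endfacet
facet normal -0.719 -0.246 -0.650
outer loop
vertex 0.327 -3.265 0.45
vertex -0.022 -2.751 0.641
vertex 0.42 -2.787 0.166
endloop
endfacet
facet normal 0.842 -0.387 -0.375
outer loop
vertex 0.327 -3.265 0.45
vertex 0.42 -2.787 0.166
vertex 1.502 -2.229 2.019
endloop
endfacet

endsolid


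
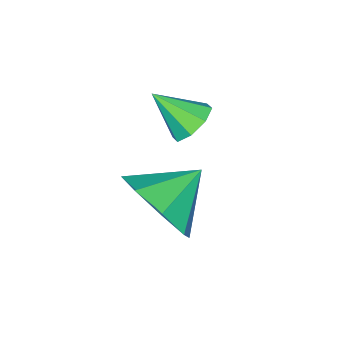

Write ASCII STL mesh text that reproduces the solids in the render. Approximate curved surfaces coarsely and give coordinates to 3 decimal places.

solid 
facet normal 0.808 -0.332 -0.486
outer loop
vertex -0.682 0.65 -1.11
vertex -1.279 0.096 -1.724
vertex -0.903 1.044 -1.746
endloop
endfacet
facet normal -0.060 0.839 0.541
outer loop
vertex -0.682 0.65 -1.11
vertex -0.903 1.044 -1.746
vertex -2.321 0.524 -1.096
endloop
endfacet
facet normal 0.809 -0.332 -0.485
outer loop
vertex -0.903 1.044 -1.746
vertex -1.279 0.096 -1.724
vertex -1.344 0.882 -2.37
endloop
endfacet
facet normal -0.344 0.939 -0.000
outer loop
vertex -0.903 1.044 -1.746
vertex -1.344 0.882 -2.37
vertex -2.321 0.524 -1.096
endloop
endfacet
facet normal 0.808 -0.332 -0.486
outer loop
vertex -1.344 0.882 -2.37
vertex -1.279 0.096 -1.724
vertex -1.747 0.26 -2.615
endloop
endfacet
facet normal -0.706 0.603 -0.371
outer loop
vertex -1.344 0.882 -2.37
vertex -1.747 0.26 -2.615
vertex -2.321 0.524 -1.096
endloop
endfacet
facet normal 0.808 -0.333 -0.486
outer loop
vertex -1.747 0.26 -2.615
vertex -1.279 0.096 -1.724
vertex -1.876 -0.458 -2.338
endloop
endfacet
facet normal -0.933 0.030 -0.358
outer loop
vertex -1.747 0.26 -2.615
vertex -1.876 -0.458 -2.338
vertex -2.321 0.524 -1.096
endloop
endfacet
facet normal 0.808 -0.332 -0.486
outer loop
vertex -1.876 -0.458 -2.338
vertex -1.279 0.096 -1.724
vertex -1.655 -0.852 -1.701
endloop
endfacet
facet normal -0.894 -0.447 0.033
outer loop
vertex -1.876 -0.458 -2.338
vertex -1.655 -0.852 -1.701
vertex -2.321 0.524 -1.096
endloop
endfacet
facet normal 0.808 -0.332 -0.487
outer loop
vertex -1.655 -0.852 -1.701
vertex -1.279 0.096 -1.724
vertex -1.213 -0.691 -1.078
endloop
endfacet
facet normal -0.609 -0.547 0.574
outer loop
vertex -1.655 -0.852 -1.701
vertex -1.213 -0.691 -1.078
vertex -2.321 0.524 -1.096
endloop
endfacet
facet normal 0.808 -0.332 -0.487
outer loop
vertex -1.213 -0.691 -1.078
vertex -1.279 0.096 -1.724
vertex -0.81 -0.069 -0.833
endloop
endfacet
facet normal -0.248 -0.212 0.945
outer loop
vertex -1.213 -0.691 -1.078
vertex -0.81 -0.069 -0.833
vertex -2.321 0.524 -1.096
endloop
endfacet
facet normal 0.808 -0.331 -0.487
outer loop
vertex -0.81 -0.069 -0.833
vertex -1.279 0.096 -1.724
vertex -0.682 0.65 -1.11
endloop
endfacet
facet normal -0.020 0.363 0.932
outer loop
vertex -0.81 -0.069 -0.833
vertex -0.682 0.65 -1.11
vertex -2.321 0.524 -1.096
endloop
endfacet
facet normal -0.245 0.706 -0.665
outer loop
vertex -3.275 -0.831 -1.548
vertex -3.575 -0.534 -1.122
vertex -3.01 -0.529 -1.325
endloop
endfacet
facet normal 0.810 -0.539 -0.232
outer loop
vertex -3.275 -0.831 -1.548
vertex -3.01 -0.529 -1.325
vertex -3.285 -1.366 -0.338
endloop
endfacet
facet normal -0.245 0.706 -0.665
outer loop
vertex -3.01 -0.529 -1.325
vertex -3.575 -0.534 -1.122
vertex -3.076 -0.23 -0.983
endloop
endfacet
facet normal 0.972 -0.048 0.230
outer loop
vertex -3.01 -0.529 -1.325
vertex -3.076 -0.23 -0.983
vertex -3.285 -1.366 -0.338
endloop
endfacet
facet normal -0.245 0.706 -0.665
outer loop
vertex -3.076 -0.23 -0.983
vertex -3.575 -0.534 -1.122
vertex -3.434 -0.109 -0.723
endloop
endfacet
facet normal 0.625 0.295 0.723
outer loop
vertex -3.076 -0.23 -0.983
vertex -3.434 -0.109 -0.723
vertex -3.285 -1.366 -0.338
endloop
endfacet
facet normal -0.244 0.706 -0.665
outer loop
vertex -3.434 -0.109 -0.723
vertex -3.575 -0.534 -1.122
vertex -3.874 -0.236 -0.696
endloop
endfacet
facet normal -0.025 0.290 0.957
outer loop
vertex -3.434 -0.109 -0.723
vertex -3.874 -0.236 -0.696
vertex -3.285 -1.366 -0.338
endloop
endfacet
facet normal -0.244 0.706 -0.665
outer loop
vertex -3.874 -0.236 -0.696
vertex -3.575 -0.534 -1.122
vertex -4.139 -0.538 -0.919
endloop
endfacet
facet normal -0.601 -0.061 0.797
outer loop
vertex -3.874 -0.236 -0.696
vertex -4.139 -0.538 -0.919
vertex -3.285 -1.366 -0.338
endloop
endfacet
facet normal -0.244 0.706 -0.665
outer loop
vertex -4.139 -0.538 -0.919
vertex -3.575 -0.534 -1.122
vertex -4.073 -0.837 -1.261
endloop
endfacet
facet normal -0.763 -0.552 0.335
outer loop
vertex -4.139 -0.538 -0.919
vertex -4.073 -0.837 -1.261
vertex -3.285 -1.366 -0.338
endloop
endfacet
facet normal -0.244 0.706 -0.665
outer loop
vertex -4.073 -0.837 -1.261
vertex -3.575 -0.534 -1.122
vertex -3.715 -0.959 -1.522
endloop
endfacet
facet normal -0.418 -0.895 -0.156
outer loop
vertex -4.073 -0.837 -1.261
vertex -3.715 -0.959 -1.522
vertex -3.285 -1.366 -0.338
endloop
endfacet
facet normal -0.245 0.706 -0.665
outer loop
vertex -3.715 -0.959 -1.522
vertex -3.575 -0.534 -1.122
vertex -3.275 -0.831 -1.548
endloop
endfacet
facet normal 0.236 -0.890 -0.391
outer loop
vertex -3.715 -0.959 -1.522
vertex -3.275 -0.831 -1.548
vertex -3.285 -1.366 -0.338
endloop
endfacet

endsolid


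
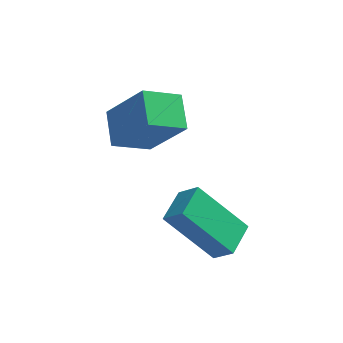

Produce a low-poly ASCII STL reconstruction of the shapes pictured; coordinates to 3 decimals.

solid 
facet normal -0.612 0.344 -0.712
outer loop
vertex -0.889 0.196 -3.285
vertex -0.44 1.268 -3.153
vertex 0.61 -0.248 -4.789
endloop
endfacet
facet normal -0.384 -0.916 -0.112
outer loop
vertex 1.18 -0.568 -4.127
vertex -0.889 0.196 -3.285
vertex 0.61 -0.248 -4.789
endloop
endfacet
facet normal -0.612 0.345 -0.712
outer loop
vertex 0.61 -0.248 -4.789
vertex -0.44 1.268 -3.153
vertex 1.06 0.824 -4.657
endloop
endfacet
facet normal 0.691 -0.205 -0.694
outer loop
vertex 1.06 0.824 -4.657
vertex 1.18 -0.568 -4.127
vertex 0.61 -0.248 -4.789
endloop
endfacet
facet normal -0.691 0.204 0.694
outer loop
vertex -0.889 0.196 -3.285
vertex 0.13 0.948 -2.491
vertex -0.44 1.268 -3.153
endloop
endfacet
facet normal -0.384 -0.916 -0.113
outer loop
vertex -0.32 -0.124 -2.623
vertex -0.889 0.196 -3.285
vertex 1.18 -0.568 -4.127
endloop
endfacet
facet normal -0.691 0.205 0.693
outer loop
vertex -0.32 -0.124 -2.623
vertex 0.13 0.948 -2.491
vertex -0.889 0.196 -3.285
endloop
endfacet
facet normal 0.384 0.916 0.112
outer loop
vertex -0.44 1.268 -3.153
vertex 0.13 0.948 -2.491
vertex 1.06 0.824 -4.657
endloop
endfacet
facet normal 0.691 -0.204 -0.693
outer loop
vertex 1.629 0.504 -3.995
vertex 1.18 -0.568 -4.127
vertex 1.06 0.824 -4.657
endloop
endfacet
facet normal 0.384 0.916 0.113
outer loop
vertex 1.06 0.824 -4.657
vertex 0.13 0.948 -2.491
vertex 1.629 0.504 -3.995
endloop
endfacet
facet normal 0.612 -0.344 0.712
outer loop
vertex 1.629 0.504 -3.995
vertex -0.32 -0.124 -2.623
vertex 1.18 -0.568 -4.127
endloop
endfacet
facet normal 0.612 -0.345 0.712
outer loop
vertex 0.13 0.948 -2.491
vertex -0.32 -0.124 -2.623
vertex 1.629 0.504 -3.995
endloop
endfacet
facet normal -0.561 0.235 -0.794
outer loop
vertex -2.498 2.784 -2.456
vertex -2.691 3.963 -1.97
vertex -1.341 3.253 -3.134
endloop
endfacet
facet normal 0.150 -0.914 -0.377
outer loop
vertex -0.209 2.777 -1.53
vertex -2.498 2.784 -2.456
vertex -1.341 3.253 -3.134
endloop
endfacet
facet normal -0.561 0.236 -0.794
outer loop
vertex -1.341 3.253 -3.134
vertex -2.691 3.963 -1.97
vertex -1.535 4.432 -2.647
endloop
endfacet
facet normal 0.814 0.331 -0.477
outer loop
vertex -1.535 4.432 -2.647
vertex -0.209 2.777 -1.53
vertex -1.341 3.253 -3.134
endloop
endfacet
facet normal -0.815 -0.330 0.477
outer loop
vertex -2.498 2.784 -2.456
vertex -1.559 3.487 -0.366
vertex -2.691 3.963 -1.97
endloop
endfacet
facet normal 0.150 -0.914 -0.377
outer loop
vertex -1.365 2.308 -0.853
vertex -2.498 2.784 -2.456
vertex -0.209 2.777 -1.53
endloop
endfacet
facet normal -0.814 -0.331 0.477
outer loop
vertex -1.365 2.308 -0.853
vertex -1.559 3.487 -0.366
vertex -2.498 2.784 -2.456
endloop
endfacet
facet normal -0.150 0.914 0.377
outer loop
vertex -2.691 3.963 -1.97
vertex -1.559 3.487 -0.366
vertex -1.535 4.432 -2.647
endloop
endfacet
facet normal 0.814 0.330 -0.477
outer loop
vertex -0.402 3.956 -1.044
vertex -0.209 2.777 -1.53
vertex -1.535 4.432 -2.647
endloop
endfacet
facet normal -0.150 0.914 0.377
outer loop
vertex -1.535 4.432 -2.647
vertex -1.559 3.487 -0.366
vertex -0.402 3.956 -1.044
endloop
endfacet
facet normal 0.561 -0.236 0.794
outer loop
vertex -0.402 3.956 -1.044
vertex -1.365 2.308 -0.853
vertex -0.209 2.777 -1.53
endloop
endfacet
facet normal 0.561 -0.236 0.794
outer loop
vertex -1.559 3.487 -0.366
vertex -1.365 2.308 -0.853
vertex -0.402 3.956 -1.044
endloop
endfacet

endsolid


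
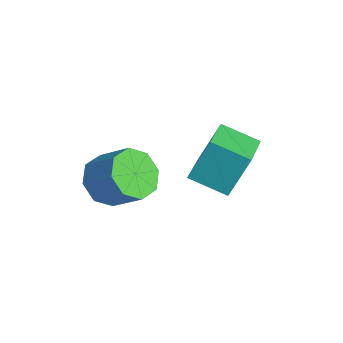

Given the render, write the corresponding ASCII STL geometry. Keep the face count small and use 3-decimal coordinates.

solid 
facet normal -0.755 0.559 -0.341
outer loop
vertex 2.004 0.212 4.334
vertex 2.685 0.901 3.956
vertex 2.031 -0.376 3.311
endloop
endfacet
facet normal -0.654 -0.663 0.364
outer loop
vertex 3.255 -1.281 3.864
vertex 2.004 0.212 4.334
vertex 2.031 -0.376 3.311
endloop
endfacet
facet normal -0.756 0.559 -0.341
outer loop
vertex 2.031 -0.376 3.311
vertex 2.685 0.901 3.956
vertex 2.712 0.314 2.933
endloop
endfacet
facet normal 0.023 -0.498 -0.867
outer loop
vertex 2.712 0.314 2.933
vertex 3.255 -1.281 3.864
vertex 2.031 -0.376 3.311
endloop
endfacet
facet normal -0.023 0.498 0.867
outer loop
vertex 2.004 0.212 4.334
vertex 3.909 -0.004 4.509
vertex 2.685 0.901 3.956
endloop
endfacet
facet normal -0.655 -0.663 0.363
outer loop
vertex 3.228 -0.694 4.887
vertex 2.004 0.212 4.334
vertex 3.255 -1.281 3.864
endloop
endfacet
facet normal -0.023 0.498 0.867
outer loop
vertex 3.228 -0.694 4.887
vertex 3.909 -0.004 4.509
vertex 2.004 0.212 4.334
endloop
endfacet
facet normal 0.654 0.663 -0.363
outer loop
vertex 2.685 0.901 3.956
vertex 3.909 -0.004 4.509
vertex 2.712 0.314 2.933
endloop
endfacet
facet normal 0.023 -0.498 -0.867
outer loop
vertex 3.936 -0.592 3.486
vertex 3.255 -1.281 3.864
vertex 2.712 0.314 2.933
endloop
endfacet
facet normal 0.655 0.663 -0.364
outer loop
vertex 2.712 0.314 2.933
vertex 3.909 -0.004 4.509
vertex 3.936 -0.592 3.486
endloop
endfacet
facet normal 0.755 -0.560 0.341
outer loop
vertex 3.936 -0.592 3.486
vertex 3.228 -0.694 4.887
vertex 3.255 -1.281 3.864
endloop
endfacet
facet normal 0.756 -0.559 0.341
outer loop
vertex 3.909 -0.004 4.509
vertex 3.228 -0.694 4.887
vertex 3.936 -0.592 3.486
endloop
endfacet
facet normal -0.683 -0.394 -0.615
outer loop
vertex 0.808 -1.664 1.448
vertex 0.551 -2.093 2.008
vertex 0.391 -1.408 1.747
endloop
endfacet
facet normal 0.070 0.804 -0.591
outer loop
vertex 0.808 -1.664 1.448
vertex 0.391 -1.408 1.747
vertex 1.546 -1.239 2.113
endloop
endfacet
facet normal 0.070 0.804 -0.591
outer loop
vertex 1.546 -1.239 2.113
vertex 0.391 -1.408 1.747
vertex 1.129 -0.983 2.412
endloop
endfacet
facet normal 0.683 0.394 0.615
outer loop
vertex 1.546 -1.239 2.113
vertex 1.129 -0.983 2.412
vertex 1.289 -1.667 2.672
endloop
endfacet
facet normal -0.683 -0.394 -0.615
outer loop
vertex 0.391 -1.408 1.747
vertex 0.551 -2.093 2.008
vertex 0.067 -1.552 2.199
endloop
endfacet
facet normal -0.464 0.885 -0.051
outer loop
vertex 0.391 -1.408 1.747
vertex 0.067 -1.552 2.199
vertex 1.129 -0.983 2.412
endloop
endfacet
facet normal -0.464 0.885 -0.051
outer loop
vertex 1.129 -0.983 2.412
vertex 0.067 -1.552 2.199
vertex 0.805 -1.127 2.863
endloop
endfacet
facet normal 0.682 0.394 0.616
outer loop
vertex 1.129 -0.983 2.412
vertex 0.805 -1.127 2.863
vertex 1.289 -1.667 2.672
endloop
endfacet
facet normal -0.683 -0.394 -0.615
outer loop
vertex 0.067 -1.552 2.199
vertex 0.551 -2.093 2.008
vertex 0.027 -2.013 2.539
endloop
endfacet
facet normal -0.727 0.447 0.521
outer loop
vertex 0.067 -1.552 2.199
vertex 0.027 -2.013 2.539
vertex 0.805 -1.127 2.863
endloop
endfacet
facet normal -0.727 0.447 0.521
outer loop
vertex 0.805 -1.127 2.863
vertex 0.027 -2.013 2.539
vertex 0.765 -1.588 3.203
endloop
endfacet
facet normal 0.683 0.394 0.615
outer loop
vertex 0.805 -1.127 2.863
vertex 0.765 -1.588 3.203
vertex 1.289 -1.667 2.672
endloop
endfacet
facet normal -0.683 -0.393 -0.615
outer loop
vertex 0.027 -2.013 2.539
vertex 0.551 -2.093 2.008
vertex 0.294 -2.521 2.567
endloop
endfacet
facet normal -0.563 -0.252 0.787
outer loop
vertex 0.027 -2.013 2.539
vertex 0.294 -2.521 2.567
vertex 0.765 -1.588 3.203
endloop
endfacet
facet normal -0.564 -0.252 0.787
outer loop
vertex 0.765 -1.588 3.203
vertex 0.294 -2.521 2.567
vertex 1.032 -2.096 3.232
endloop
endfacet
facet normal 0.683 0.394 0.615
outer loop
vertex 0.765 -1.588 3.203
vertex 1.032 -2.096 3.232
vertex 1.289 -1.667 2.672
endloop
endfacet
facet normal -0.683 -0.394 -0.615
outer loop
vertex 0.294 -2.521 2.567
vertex 0.551 -2.093 2.008
vertex 0.711 -2.777 2.268
endloop
endfacet
facet normal -0.070 -0.804 0.591
outer loop
vertex 0.294 -2.521 2.567
vertex 0.711 -2.777 2.268
vertex 1.032 -2.096 3.232
endloop
endfacet
facet normal -0.070 -0.804 0.591
outer loop
vertex 1.032 -2.096 3.232
vertex 0.711 -2.777 2.268
vertex 1.449 -2.352 2.933
endloop
endfacet
facet normal 0.683 0.394 0.615
outer loop
vertex 1.032 -2.096 3.232
vertex 1.449 -2.352 2.933
vertex 1.289 -1.667 2.672
endloop
endfacet
facet normal -0.682 -0.394 -0.616
outer loop
vertex 0.711 -2.777 2.268
vertex 0.551 -2.093 2.008
vertex 1.035 -2.633 1.817
endloop
endfacet
facet normal 0.464 -0.885 0.051
outer loop
vertex 0.711 -2.777 2.268
vertex 1.035 -2.633 1.817
vertex 1.449 -2.352 2.933
endloop
endfacet
facet normal 0.464 -0.884 0.051
outer loop
vertex 1.449 -2.352 2.933
vertex 1.035 -2.633 1.817
vertex 1.773 -2.208 2.481
endloop
endfacet
facet normal 0.683 0.394 0.615
outer loop
vertex 1.449 -2.352 2.933
vertex 1.773 -2.208 2.481
vertex 1.289 -1.667 2.672
endloop
endfacet
facet normal -0.683 -0.394 -0.615
outer loop
vertex 1.035 -2.633 1.817
vertex 0.551 -2.093 2.008
vertex 1.075 -2.172 1.477
endloop
endfacet
facet normal 0.727 -0.447 -0.521
outer loop
vertex 1.035 -2.633 1.817
vertex 1.075 -2.172 1.477
vertex 1.773 -2.208 2.481
endloop
endfacet
facet normal 0.727 -0.447 -0.521
outer loop
vertex 1.773 -2.208 2.481
vertex 1.075 -2.172 1.477
vertex 1.813 -1.747 2.141
endloop
endfacet
facet normal 0.683 0.394 0.615
outer loop
vertex 1.773 -2.208 2.481
vertex 1.813 -1.747 2.141
vertex 1.289 -1.667 2.672
endloop
endfacet
facet normal -0.683 -0.394 -0.615
outer loop
vertex 1.075 -2.172 1.477
vertex 0.551 -2.093 2.008
vertex 0.808 -1.664 1.448
endloop
endfacet
facet normal 0.563 0.251 -0.787
outer loop
vertex 1.075 -2.172 1.477
vertex 0.808 -1.664 1.448
vertex 1.813 -1.747 2.141
endloop
endfacet
facet normal 0.563 0.253 -0.787
outer loop
vertex 1.813 -1.747 2.141
vertex 0.808 -1.664 1.448
vertex 1.546 -1.239 2.113
endloop
endfacet
facet normal 0.683 0.393 0.615
outer loop
vertex 1.813 -1.747 2.141
vertex 1.546 -1.239 2.113
vertex 1.289 -1.667 2.672
endloop
endfacet

endsolid


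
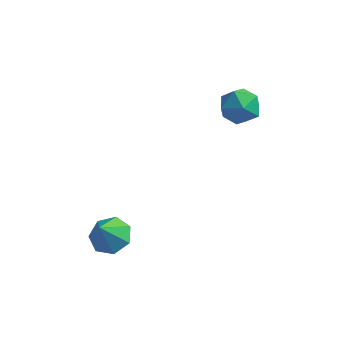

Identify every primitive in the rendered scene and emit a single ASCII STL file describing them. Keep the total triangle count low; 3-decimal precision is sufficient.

solid 
facet normal -0.783 -0.207 0.586
outer loop
vertex 2.601 3.599 3.329
vertex 2.873 2.854 3.429
vertex 3.097 3.432 3.933
endloop
endfacet
facet normal -0.607 0.482 0.632
outer loop
vertex 2.601 3.599 3.329
vertex 3.097 3.432 3.933
vertex 3.193 4.104 3.512
endloop
endfacet
facet normal -0.645 0.764 -0.023
outer loop
vertex 2.601 3.599 3.329
vertex 3.193 4.104 3.512
vertex 3.027 3.941 2.747
endloop
endfacet
facet normal -0.845 0.247 -0.474
outer loop
vertex 2.601 3.599 3.329
vertex 3.027 3.941 2.747
vertex 2.83 3.168 2.696
endloop
endfacet
facet normal -0.931 -0.353 -0.097
outer loop
vertex 2.601 3.599 3.329
vertex 2.83 3.168 2.696
vertex 2.873 2.854 3.429
endloop
endfacet
facet normal 0.071 0.522 0.850
outer loop
vertex 3.193 4.104 3.512
vertex 3.097 3.432 3.933
vertex 3.83 3.672 3.724
endloop
endfacet
facet normal -0.214 -0.594 0.776
outer loop
vertex 3.097 3.432 3.933
vertex 2.873 2.854 3.429
vertex 3.633 2.899 3.673
endloop
endfacet
facet normal -0.453 -0.829 -0.329
outer loop
vertex 2.873 2.854 3.429
vertex 2.83 3.168 2.696
vertex 3.467 2.736 2.908
endloop
endfacet
facet normal -0.314 0.142 -0.939
outer loop
vertex 2.83 3.168 2.696
vertex 3.027 3.941 2.747
vertex 3.563 3.408 2.487
endloop
endfacet
facet normal 0.010 0.978 -0.210
outer loop
vertex 3.027 3.941 2.747
vertex 3.193 4.104 3.512
vertex 3.787 3.986 2.991
endloop
endfacet
facet normal 0.845 -0.247 0.474
outer loop
vertex 4.059 3.241 3.091
vertex 3.83 3.672 3.724
vertex 3.633 2.899 3.673
endloop
endfacet
facet normal 0.645 -0.764 0.023
outer loop
vertex 4.059 3.241 3.091
vertex 3.633 2.899 3.673
vertex 3.467 2.736 2.908
endloop
endfacet
facet normal 0.607 -0.482 -0.632
outer loop
vertex 4.059 3.241 3.091
vertex 3.467 2.736 2.908
vertex 3.563 3.408 2.487
endloop
endfacet
facet normal 0.783 0.207 -0.586
outer loop
vertex 4.059 3.241 3.091
vertex 3.563 3.408 2.487
vertex 3.787 3.986 2.991
endloop
endfacet
facet normal 0.931 0.353 0.097
outer loop
vertex 4.059 3.241 3.091
vertex 3.787 3.986 2.991
vertex 3.83 3.672 3.724
endloop
endfacet
facet normal 0.314 -0.142 0.939
outer loop
vertex 3.633 2.899 3.673
vertex 3.83 3.672 3.724
vertex 3.097 3.432 3.933
endloop
endfacet
facet normal -0.010 -0.978 0.210
outer loop
vertex 3.467 2.736 2.908
vertex 3.633 2.899 3.673
vertex 2.873 2.854 3.429
endloop
endfacet
facet normal -0.071 -0.522 -0.850
outer loop
vertex 3.563 3.408 2.487
vertex 3.467 2.736 2.908
vertex 2.83 3.168 2.696
endloop
endfacet
facet normal 0.214 0.594 -0.776
outer loop
vertex 3.787 3.986 2.991
vertex 3.563 3.408 2.487
vertex 3.027 3.941 2.747
endloop
endfacet
facet normal 0.453 0.829 0.329
outer loop
vertex 3.83 3.672 3.724
vertex 3.787 3.986 2.991
vertex 3.193 4.104 3.512
endloop
endfacet
facet normal 0.096 0.495 -0.863
outer loop
vertex 0.818 -1.395 -1.308
vertex 0.437 -0.817 -1.019
vertex 1.177 -0.942 -1.008
endloop
endfacet
facet normal 0.671 -0.698 0.250
outer loop
vertex 0.818 -1.395 -1.308
vertex 1.177 -0.942 -1.008
vertex 0.323 -1.403 -0.001
endloop
endfacet
facet normal 0.097 0.496 -0.863
outer loop
vertex 1.177 -0.942 -1.008
vertex 0.437 -0.817 -1.019
vertex 0.978 -0.395 -0.716
endloop
endfacet
facet normal 0.774 -0.055 0.631
outer loop
vertex 1.177 -0.942 -1.008
vertex 0.978 -0.395 -0.716
vertex 0.323 -1.403 -0.001
endloop
endfacet
facet normal 0.096 0.496 -0.863
outer loop
vertex 0.978 -0.395 -0.716
vertex 0.437 -0.817 -1.019
vertex 0.372 -0.166 -0.652
endloop
endfacet
facet normal 0.258 0.442 0.859
outer loop
vertex 0.978 -0.395 -0.716
vertex 0.372 -0.166 -0.652
vertex 0.323 -1.403 -0.001
endloop
endfacet
facet normal 0.097 0.496 -0.863
outer loop
vertex 0.372 -0.166 -0.652
vertex 0.437 -0.817 -1.019
vertex -0.185 -0.428 -0.865
endloop
endfacet
facet normal -0.490 0.421 0.763
outer loop
vertex 0.372 -0.166 -0.652
vertex -0.185 -0.428 -0.865
vertex 0.323 -1.403 -0.001
endloop
endfacet
facet normal 0.097 0.497 -0.862
outer loop
vertex -0.185 -0.428 -0.865
vertex 0.437 -0.817 -1.019
vertex -0.273 -0.982 -1.194
endloop
endfacet
facet normal -0.904 -0.103 0.415
outer loop
vertex -0.185 -0.428 -0.865
vertex -0.273 -0.982 -1.194
vertex 0.323 -1.403 -0.001
endloop
endfacet
facet normal 0.098 0.495 -0.863
outer loop
vertex -0.273 -0.982 -1.194
vertex 0.437 -0.817 -1.019
vertex 0.173 -1.413 -1.391
endloop
endfacet
facet normal -0.675 -0.734 0.078
outer loop
vertex -0.273 -0.982 -1.194
vertex 0.173 -1.413 -1.391
vertex 0.323 -1.403 -0.001
endloop
endfacet
facet normal 0.097 0.496 -0.863
outer loop
vertex 0.173 -1.413 -1.391
vertex 0.437 -0.817 -1.019
vertex 0.818 -1.395 -1.308
endloop
endfacet
facet normal 0.027 -1.000 0.004
outer loop
vertex 0.173 -1.413 -1.391
vertex 0.818 -1.395 -1.308
vertex 0.323 -1.403 -0.001
endloop
endfacet

endsolid


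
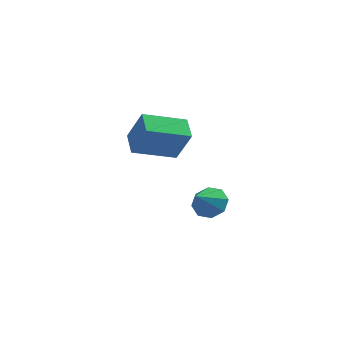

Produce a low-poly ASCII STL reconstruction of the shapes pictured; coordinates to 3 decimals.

solid 
facet normal -0.455 0.224 -0.862
outer loop
vertex 0.736 -1.697 1.723
vertex 0.263 -0.771 2.213
vertex 2.244 -0.649 1.199
endloop
endfacet
facet normal 0.412 -0.805 -0.426
outer loop
vertex 2.977 -1.009 2.587
vertex 0.736 -1.697 1.723
vertex 2.244 -0.649 1.199
endloop
endfacet
facet normal -0.455 0.224 -0.862
outer loop
vertex 2.244 -0.649 1.199
vertex 0.263 -0.771 2.213
vertex 1.771 0.277 1.689
endloop
endfacet
facet normal 0.790 0.549 -0.275
outer loop
vertex 1.771 0.277 1.689
vertex 2.977 -1.009 2.587
vertex 2.244 -0.649 1.199
endloop
endfacet
facet normal -0.790 -0.549 0.275
outer loop
vertex 0.736 -1.697 1.723
vertex 0.996 -1.131 3.601
vertex 0.263 -0.771 2.213
endloop
endfacet
facet normal 0.412 -0.805 -0.426
outer loop
vertex 1.469 -2.057 3.111
vertex 0.736 -1.697 1.723
vertex 2.977 -1.009 2.587
endloop
endfacet
facet normal -0.790 -0.549 0.275
outer loop
vertex 1.469 -2.057 3.111
vertex 0.996 -1.131 3.601
vertex 0.736 -1.697 1.723
endloop
endfacet
facet normal -0.412 0.805 0.426
outer loop
vertex 0.263 -0.771 2.213
vertex 0.996 -1.131 3.601
vertex 1.771 0.277 1.689
endloop
endfacet
facet normal 0.790 0.549 -0.275
outer loop
vertex 2.504 -0.083 3.077
vertex 2.977 -1.009 2.587
vertex 1.771 0.277 1.689
endloop
endfacet
facet normal -0.412 0.805 0.426
outer loop
vertex 1.771 0.277 1.689
vertex 0.996 -1.131 3.601
vertex 2.504 -0.083 3.077
endloop
endfacet
facet normal 0.455 -0.224 0.862
outer loop
vertex 2.504 -0.083 3.077
vertex 1.469 -2.057 3.111
vertex 2.977 -1.009 2.587
endloop
endfacet
facet normal 0.455 -0.224 0.862
outer loop
vertex 0.996 -1.131 3.601
vertex 1.469 -2.057 3.111
vertex 2.504 -0.083 3.077
endloop
endfacet
facet normal 0.213 0.787 -0.579
outer loop
vertex 3.231 2.484 -1.783
vertex 2.829 2.121 -2.425
vertex 2.607 2.639 -1.802
endloop
endfacet
facet normal -0.002 0.115 0.993
outer loop
vertex 3.231 2.484 -1.783
vertex 2.607 2.639 -1.802
vertex 2.531 1.019 -1.615
endloop
endfacet
facet normal 0.213 0.787 -0.579
outer loop
vertex 2.607 2.639 -1.802
vertex 2.829 2.121 -2.425
vertex 2.113 2.49 -2.186
endloop
endfacet
facet normal -0.631 0.118 0.766
outer loop
vertex 2.607 2.639 -1.802
vertex 2.113 2.49 -2.186
vertex 2.531 1.019 -1.615
endloop
endfacet
facet normal 0.213 0.787 -0.579
outer loop
vertex 2.113 2.49 -2.186
vertex 2.829 2.121 -2.425
vertex 2.039 2.125 -2.71
endloop
endfacet
facet normal -0.952 -0.172 0.254
outer loop
vertex 2.113 2.49 -2.186
vertex 2.039 2.125 -2.71
vertex 2.531 1.019 -1.615
endloop
endfacet
facet normal 0.213 0.788 -0.578
outer loop
vertex 2.039 2.125 -2.71
vertex 2.829 2.121 -2.425
vertex 2.427 1.758 -3.067
endloop
endfacet
facet normal -0.775 -0.584 -0.242
outer loop
vertex 2.039 2.125 -2.71
vertex 2.427 1.758 -3.067
vertex 2.531 1.019 -1.615
endloop
endfacet
facet normal 0.213 0.787 -0.579
outer loop
vertex 2.427 1.758 -3.067
vertex 2.829 2.121 -2.425
vertex 3.051 1.603 -3.048
endloop
endfacet
facet normal -0.205 -0.878 -0.432
outer loop
vertex 2.427 1.758 -3.067
vertex 3.051 1.603 -3.048
vertex 2.531 1.019 -1.615
endloop
endfacet
facet normal 0.213 0.787 -0.579
outer loop
vertex 3.051 1.603 -3.048
vertex 2.829 2.121 -2.425
vertex 3.545 1.752 -2.664
endloop
endfacet
facet normal 0.425 -0.882 -0.205
outer loop
vertex 3.051 1.603 -3.048
vertex 3.545 1.752 -2.664
vertex 2.531 1.019 -1.615
endloop
endfacet
facet normal 0.213 0.787 -0.579
outer loop
vertex 3.545 1.752 -2.664
vertex 2.829 2.121 -2.425
vertex 3.619 2.117 -2.14
endloop
endfacet
facet normal 0.745 -0.592 0.307
outer loop
vertex 3.545 1.752 -2.664
vertex 3.619 2.117 -2.14
vertex 2.531 1.019 -1.615
endloop
endfacet
facet normal 0.213 0.788 -0.578
outer loop
vertex 3.619 2.117 -2.14
vertex 2.829 2.121 -2.425
vertex 3.231 2.484 -1.783
endloop
endfacet
facet normal 0.569 -0.180 0.803
outer loop
vertex 3.619 2.117 -2.14
vertex 3.231 2.484 -1.783
vertex 2.531 1.019 -1.615
endloop
endfacet

endsolid


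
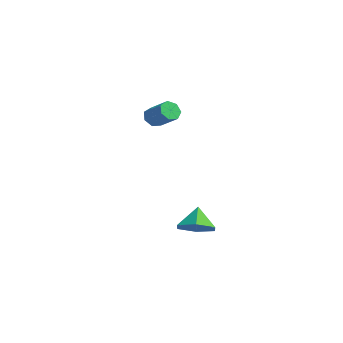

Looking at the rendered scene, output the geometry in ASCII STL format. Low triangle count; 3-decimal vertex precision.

solid 
facet normal 0.419 -0.387 -0.821
outer loop
vertex 3.587 -3.668 -1.683
vertex 2.885 -3.163 -2.279
vertex 3.794 -2.7 -2.033
endloop
endfacet
facet normal 0.504 0.196 0.841
outer loop
vertex 3.587 -3.668 -1.683
vertex 3.794 -2.7 -2.033
vertex 2.315 -2.637 -1.161
endloop
endfacet
facet normal 0.419 -0.387 -0.821
outer loop
vertex 3.794 -2.7 -2.033
vertex 2.885 -3.163 -2.279
vertex 3.092 -2.195 -2.629
endloop
endfacet
facet normal 0.278 0.869 0.409
outer loop
vertex 3.794 -2.7 -2.033
vertex 3.092 -2.195 -2.629
vertex 2.315 -2.637 -1.161
endloop
endfacet
facet normal 0.418 -0.387 -0.822
outer loop
vertex 3.092 -2.195 -2.629
vertex 2.885 -3.163 -2.279
vertex 2.182 -2.658 -2.874
endloop
endfacet
facet normal -0.459 0.888 0.025
outer loop
vertex 3.092 -2.195 -2.629
vertex 2.182 -2.658 -2.874
vertex 2.315 -2.637 -1.161
endloop
endfacet
facet normal 0.418 -0.387 -0.822
outer loop
vertex 2.182 -2.658 -2.874
vertex 2.885 -3.163 -2.279
vertex 1.975 -3.626 -2.524
endloop
endfacet
facet normal -0.970 0.234 0.072
outer loop
vertex 2.182 -2.658 -2.874
vertex 1.975 -3.626 -2.524
vertex 2.315 -2.637 -1.161
endloop
endfacet
facet normal 0.418 -0.387 -0.822
outer loop
vertex 1.975 -3.626 -2.524
vertex 2.885 -3.163 -2.279
vertex 2.677 -4.131 -1.929
endloop
endfacet
facet normal -0.743 -0.439 0.504
outer loop
vertex 1.975 -3.626 -2.524
vertex 2.677 -4.131 -1.929
vertex 2.315 -2.637 -1.161
endloop
endfacet
facet normal 0.419 -0.387 -0.821
outer loop
vertex 2.677 -4.131 -1.929
vertex 2.885 -3.163 -2.279
vertex 3.587 -3.668 -1.683
endloop
endfacet
facet normal -0.007 -0.459 0.889
outer loop
vertex 2.677 -4.131 -1.929
vertex 3.587 -3.668 -1.683
vertex 2.315 -2.637 -1.161
endloop
endfacet
facet normal -0.849 -0.113 -0.516
outer loop
vertex -3.815 -1.134 2.268
vertex -4.143 -0.805 2.736
vertex -3.847 -0.567 2.196
endloop
endfacet
facet normal 0.524 -0.078 -0.848
outer loop
vertex -3.815 -1.134 2.268
vertex -3.847 -0.567 2.196
vertex -2.549 -0.965 3.035
endloop
endfacet
facet normal 0.525 -0.077 -0.848
outer loop
vertex -2.549 -0.965 3.035
vertex -3.847 -0.567 2.196
vertex -2.581 -0.398 2.964
endloop
endfacet
facet normal 0.850 0.112 0.515
outer loop
vertex -2.549 -0.965 3.035
vertex -2.581 -0.398 2.964
vertex -2.877 -0.635 3.504
endloop
endfacet
facet normal -0.849 -0.113 -0.515
outer loop
vertex -3.847 -0.567 2.196
vertex -4.143 -0.805 2.736
vertex -4.102 -0.179 2.531
endloop
endfacet
facet normal 0.283 0.727 -0.626
outer loop
vertex -3.847 -0.567 2.196
vertex -4.102 -0.179 2.531
vertex -2.581 -0.398 2.964
endloop
endfacet
facet normal 0.283 0.726 -0.627
outer loop
vertex -2.581 -0.398 2.964
vertex -4.102 -0.179 2.531
vertex -2.836 -0.009 3.299
endloop
endfacet
facet normal 0.850 0.113 0.515
outer loop
vertex -2.581 -0.398 2.964
vertex -2.836 -0.009 3.299
vertex -2.877 -0.635 3.504
endloop
endfacet
facet normal -0.850 -0.113 -0.515
outer loop
vertex -4.102 -0.179 2.531
vertex -4.143 -0.805 2.736
vertex -4.388 -0.262 3.021
endloop
endfacet
facet normal -0.172 0.983 0.066
outer loop
vertex -4.102 -0.179 2.531
vertex -4.388 -0.262 3.021
vertex -2.836 -0.009 3.299
endloop
endfacet
facet normal -0.172 0.983 0.066
outer loop
vertex -2.836 -0.009 3.299
vertex -4.388 -0.262 3.021
vertex -3.122 -0.092 3.788
endloop
endfacet
facet normal 0.849 0.113 0.516
outer loop
vertex -2.836 -0.009 3.299
vertex -3.122 -0.092 3.788
vertex -2.877 -0.635 3.504
endloop
endfacet
facet normal -0.850 -0.113 -0.515
outer loop
vertex -4.388 -0.262 3.021
vertex -4.143 -0.805 2.736
vertex -4.489 -0.753 3.296
endloop
endfacet
facet normal -0.497 0.500 0.710
outer loop
vertex -4.388 -0.262 3.021
vertex -4.489 -0.753 3.296
vertex -3.122 -0.092 3.788
endloop
endfacet
facet normal -0.497 0.499 0.710
outer loop
vertex -3.122 -0.092 3.788
vertex -4.489 -0.753 3.296
vertex -3.223 -0.584 4.063
endloop
endfacet
facet normal 0.849 0.114 0.515
outer loop
vertex -3.122 -0.092 3.788
vertex -3.223 -0.584 4.063
vertex -2.877 -0.635 3.504
endloop
endfacet
facet normal -0.850 -0.113 -0.515
outer loop
vertex -4.489 -0.753 3.296
vertex -4.143 -0.805 2.736
vertex -4.33 -1.284 3.15
endloop
endfacet
facet normal -0.448 -0.359 0.819
outer loop
vertex -4.489 -0.753 3.296
vertex -4.33 -1.284 3.15
vertex -3.223 -0.584 4.063
endloop
endfacet
facet normal -0.448 -0.359 0.819
outer loop
vertex -3.223 -0.584 4.063
vertex -4.33 -1.284 3.15
vertex -3.064 -1.115 3.917
endloop
endfacet
facet normal 0.849 0.113 0.516
outer loop
vertex -3.223 -0.584 4.063
vertex -3.064 -1.115 3.917
vertex -2.877 -0.635 3.504
endloop
endfacet
facet normal -0.850 -0.113 -0.515
outer loop
vertex -4.33 -1.284 3.15
vertex -4.143 -0.805 2.736
vertex -4.03 -1.453 2.692
endloop
endfacet
facet normal -0.061 -0.949 0.310
outer loop
vertex -4.33 -1.284 3.15
vertex -4.03 -1.453 2.692
vertex -3.064 -1.115 3.917
endloop
endfacet
facet normal -0.062 -0.949 0.310
outer loop
vertex -3.064 -1.115 3.917
vertex -4.03 -1.453 2.692
vertex -2.764 -1.284 3.46
endloop
endfacet
facet normal 0.849 0.113 0.516
outer loop
vertex -3.064 -1.115 3.917
vertex -2.764 -1.284 3.46
vertex -2.877 -0.635 3.504
endloop
endfacet
facet normal -0.849 -0.113 -0.516
outer loop
vertex -4.03 -1.453 2.692
vertex -4.143 -0.805 2.736
vertex -3.815 -1.134 2.268
endloop
endfacet
facet normal 0.371 -0.823 -0.431
outer loop
vertex -4.03 -1.453 2.692
vertex -3.815 -1.134 2.268
vertex -2.764 -1.284 3.46
endloop
endfacet
facet normal 0.371 -0.823 -0.430
outer loop
vertex -2.764 -1.284 3.46
vertex -3.815 -1.134 2.268
vertex -2.549 -0.965 3.035
endloop
endfacet
facet normal 0.850 0.113 0.515
outer loop
vertex -2.764 -1.284 3.46
vertex -2.549 -0.965 3.035
vertex -2.877 -0.635 3.504
endloop
endfacet

endsolid


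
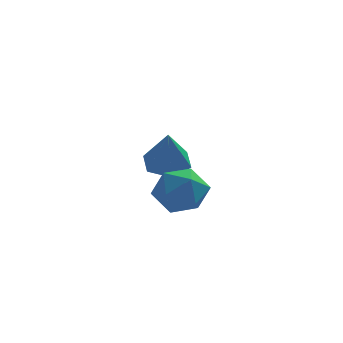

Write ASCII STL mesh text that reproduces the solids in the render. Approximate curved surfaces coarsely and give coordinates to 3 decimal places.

solid 
facet normal -0.836 0.394 0.383
outer loop
vertex -3.727 -0.336 2.246
vertex -3.276 -0.39 3.287
vertex -3.129 0.54 2.651
endloop
endfacet
facet normal -0.726 0.627 -0.283
outer loop
vertex -3.727 -0.336 2.246
vertex -3.129 0.54 2.651
vertex -2.993 0.21 1.573
endloop
endfacet
facet normal -0.698 0.058 -0.714
outer loop
vertex -3.727 -0.336 2.246
vertex -2.993 0.21 1.573
vertex -3.056 -0.923 1.542
endloop
endfacet
facet normal -0.790 -0.526 -0.315
outer loop
vertex -3.727 -0.336 2.246
vertex -3.056 -0.923 1.542
vertex -3.231 -1.294 2.602
endloop
endfacet
facet normal -0.876 -0.319 0.363
outer loop
vertex -3.727 -0.336 2.246
vertex -3.231 -1.294 2.602
vertex -3.276 -0.39 3.287
endloop
endfacet
facet normal -0.089 0.949 -0.302
outer loop
vertex -2.993 0.21 1.573
vertex -3.129 0.54 2.651
vertex -2.089 0.494 2.198
endloop
endfacet
facet normal -0.268 0.572 0.775
outer loop
vertex -3.129 0.54 2.651
vertex -3.276 -0.39 3.287
vertex -2.264 0.123 3.258
endloop
endfacet
facet normal -0.332 -0.580 0.744
outer loop
vertex -3.276 -0.39 3.287
vertex -3.231 -1.294 2.602
vertex -2.327 -1.01 3.227
endloop
endfacet
facet normal -0.194 -0.915 -0.352
outer loop
vertex -3.231 -1.294 2.602
vertex -3.056 -0.923 1.542
vertex -2.191 -1.34 2.149
endloop
endfacet
facet normal -0.044 0.030 -0.999
outer loop
vertex -3.056 -0.923 1.542
vertex -2.993 0.21 1.573
vertex -2.044 -0.41 1.513
endloop
endfacet
facet normal 0.790 0.526 0.315
outer loop
vertex -1.593 -0.464 2.554
vertex -2.089 0.494 2.198
vertex -2.264 0.123 3.258
endloop
endfacet
facet normal 0.698 -0.058 0.714
outer loop
vertex -1.593 -0.464 2.554
vertex -2.264 0.123 3.258
vertex -2.327 -1.01 3.227
endloop
endfacet
facet normal 0.726 -0.627 0.283
outer loop
vertex -1.593 -0.464 2.554
vertex -2.327 -1.01 3.227
vertex -2.191 -1.34 2.149
endloop
endfacet
facet normal 0.836 -0.394 -0.383
outer loop
vertex -1.593 -0.464 2.554
vertex -2.191 -1.34 2.149
vertex -2.044 -0.41 1.513
endloop
endfacet
facet normal 0.876 0.319 -0.363
outer loop
vertex -1.593 -0.464 2.554
vertex -2.044 -0.41 1.513
vertex -2.089 0.494 2.198
endloop
endfacet
facet normal 0.194 0.915 0.352
outer loop
vertex -2.264 0.123 3.258
vertex -2.089 0.494 2.198
vertex -3.129 0.54 2.651
endloop
endfacet
facet normal 0.044 -0.030 0.999
outer loop
vertex -2.327 -1.01 3.227
vertex -2.264 0.123 3.258
vertex -3.276 -0.39 3.287
endloop
endfacet
facet normal 0.089 -0.949 0.302
outer loop
vertex -2.191 -1.34 2.149
vertex -2.327 -1.01 3.227
vertex -3.231 -1.294 2.602
endloop
endfacet
facet normal 0.268 -0.572 -0.775
outer loop
vertex -2.044 -0.41 1.513
vertex -2.191 -1.34 2.149
vertex -3.056 -0.923 1.542
endloop
endfacet
facet normal 0.332 0.580 -0.744
outer loop
vertex -2.089 0.494 2.198
vertex -2.044 -0.41 1.513
vertex -2.993 0.21 1.573
endloop
endfacet
facet normal 0.004 0.470 -0.882
outer loop
vertex -2.149 4.501 2.244
vertex -2.936 3.986 1.966
vertex -3.049 4.846 2.424
endloop
endfacet
facet normal 0.366 0.571 0.735
outer loop
vertex -2.149 4.501 2.244
vertex -3.049 4.846 2.424
vertex -2.944 3.014 3.794
endloop
endfacet
facet normal 0.004 0.471 -0.882
outer loop
vertex -3.049 4.846 2.424
vertex -2.936 3.986 1.966
vertex -3.835 4.332 2.146
endloop
endfacet
facet normal -0.554 0.478 0.682
outer loop
vertex -3.049 4.846 2.424
vertex -3.835 4.332 2.146
vertex -2.944 3.014 3.794
endloop
endfacet
facet normal 0.004 0.470 -0.883
outer loop
vertex -3.835 4.332 2.146
vertex -2.936 3.986 1.966
vertex -3.723 3.472 1.689
endloop
endfacet
facet normal -0.921 -0.270 0.282
outer loop
vertex -3.835 4.332 2.146
vertex -3.723 3.472 1.689
vertex -2.944 3.014 3.794
endloop
endfacet
facet normal 0.004 0.470 -0.883
outer loop
vertex -3.723 3.472 1.689
vertex -2.936 3.986 1.966
vertex -2.823 3.127 1.509
endloop
endfacet
facet normal -0.369 -0.927 -0.065
outer loop
vertex -3.723 3.472 1.689
vertex -2.823 3.127 1.509
vertex -2.944 3.014 3.794
endloop
endfacet
facet normal 0.005 0.470 -0.883
outer loop
vertex -2.823 3.127 1.509
vertex -2.936 3.986 1.966
vertex -2.036 3.641 1.787
endloop
endfacet
facet normal 0.550 -0.835 -0.012
outer loop
vertex -2.823 3.127 1.509
vertex -2.036 3.641 1.787
vertex -2.944 3.014 3.794
endloop
endfacet
facet normal 0.004 0.470 -0.883
outer loop
vertex -2.036 3.641 1.787
vertex -2.936 3.986 1.966
vertex -2.149 4.501 2.244
endloop
endfacet
facet normal 0.918 -0.086 0.388
outer loop
vertex -2.036 3.641 1.787
vertex -2.149 4.501 2.244
vertex -2.944 3.014 3.794
endloop
endfacet

endsolid


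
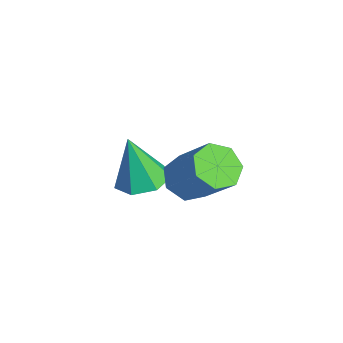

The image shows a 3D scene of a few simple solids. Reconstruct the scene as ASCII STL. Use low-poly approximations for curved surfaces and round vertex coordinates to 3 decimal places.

solid 
facet normal -0.609 -0.342 -0.715
outer loop
vertex 2.428 -2.242 -2.016
vertex 1.707 -1.978 -1.528
vertex 2.174 -1.507 -2.151
endloop
endfacet
facet normal 0.725 0.126 -0.677
outer loop
vertex 2.428 -2.242 -2.016
vertex 2.174 -1.507 -2.151
vertex 3.634 -1.566 -0.6
endloop
endfacet
facet normal 0.725 0.127 -0.677
outer loop
vertex 3.634 -1.566 -0.6
vertex 2.174 -1.507 -2.151
vertex 3.38 -0.83 -0.734
endloop
endfacet
facet normal 0.609 0.341 0.716
outer loop
vertex 3.634 -1.566 -0.6
vertex 3.38 -0.83 -0.734
vertex 2.913 -1.302 -0.112
endloop
endfacet
facet normal -0.609 -0.342 -0.715
outer loop
vertex 2.174 -1.507 -2.151
vertex 1.707 -1.978 -1.528
vertex 1.568 -1.126 -1.817
endloop
endfacet
facet normal 0.201 0.807 -0.556
outer loop
vertex 2.174 -1.507 -2.151
vertex 1.568 -1.126 -1.817
vertex 3.38 -0.83 -0.734
endloop
endfacet
facet normal 0.200 0.807 -0.555
outer loop
vertex 3.38 -0.83 -0.734
vertex 1.568 -1.126 -1.817
vertex 2.774 -0.45 -0.4
endloop
endfacet
facet normal 0.609 0.341 0.716
outer loop
vertex 3.38 -0.83 -0.734
vertex 2.774 -0.45 -0.4
vertex 2.913 -1.302 -0.112
endloop
endfacet
facet normal -0.610 -0.342 -0.715
outer loop
vertex 1.568 -1.126 -1.817
vertex 1.707 -1.978 -1.528
vertex 1.067 -1.387 -1.265
endloop
endfacet
facet normal -0.475 0.880 -0.015
outer loop
vertex 1.568 -1.126 -1.817
vertex 1.067 -1.387 -1.265
vertex 2.774 -0.45 -0.4
endloop
endfacet
facet normal -0.475 0.880 -0.015
outer loop
vertex 2.774 -0.45 -0.4
vertex 1.067 -1.387 -1.265
vertex 2.273 -0.711 0.151
endloop
endfacet
facet normal 0.609 0.341 0.716
outer loop
vertex 2.774 -0.45 -0.4
vertex 2.273 -0.711 0.151
vertex 2.913 -1.302 -0.112
endloop
endfacet
facet normal -0.609 -0.341 -0.716
outer loop
vertex 1.067 -1.387 -1.265
vertex 1.707 -1.978 -1.528
vertex 1.047 -2.093 -0.912
endloop
endfacet
facet normal -0.792 0.291 0.536
outer loop
vertex 1.067 -1.387 -1.265
vertex 1.047 -2.093 -0.912
vertex 2.273 -0.711 0.151
endloop
endfacet
facet normal -0.792 0.290 0.536
outer loop
vertex 2.273 -0.711 0.151
vertex 1.047 -2.093 -0.912
vertex 2.254 -1.417 0.505
endloop
endfacet
facet normal 0.610 0.342 0.715
outer loop
vertex 2.273 -0.711 0.151
vertex 2.254 -1.417 0.505
vertex 2.913 -1.302 -0.112
endloop
endfacet
facet normal -0.609 -0.341 -0.716
outer loop
vertex 1.047 -2.093 -0.912
vertex 1.707 -1.978 -1.528
vertex 1.525 -2.713 -1.023
endloop
endfacet
facet normal -0.513 -0.518 0.684
outer loop
vertex 1.047 -2.093 -0.912
vertex 1.525 -2.713 -1.023
vertex 2.254 -1.417 0.505
endloop
endfacet
facet normal -0.513 -0.518 0.684
outer loop
vertex 2.254 -1.417 0.505
vertex 1.525 -2.713 -1.023
vertex 2.731 -2.036 0.394
endloop
endfacet
facet normal 0.610 0.342 0.715
outer loop
vertex 2.254 -1.417 0.505
vertex 2.731 -2.036 0.394
vertex 2.913 -1.302 -0.112
endloop
endfacet
facet normal -0.609 -0.341 -0.716
outer loop
vertex 1.525 -2.713 -1.023
vertex 1.707 -1.978 -1.528
vertex 2.139 -2.779 -1.514
endloop
endfacet
facet normal 0.153 -0.936 0.317
outer loop
vertex 1.525 -2.713 -1.023
vertex 2.139 -2.779 -1.514
vertex 2.731 -2.036 0.394
endloop
endfacet
facet normal 0.153 -0.936 0.317
outer loop
vertex 2.731 -2.036 0.394
vertex 2.139 -2.779 -1.514
vertex 3.345 -2.102 -0.097
endloop
endfacet
facet normal 0.609 0.342 0.716
outer loop
vertex 2.731 -2.036 0.394
vertex 3.345 -2.102 -0.097
vertex 2.913 -1.302 -0.112
endloop
endfacet
facet normal -0.609 -0.341 -0.716
outer loop
vertex 2.139 -2.779 -1.514
vertex 1.707 -1.978 -1.528
vertex 2.428 -2.242 -2.016
endloop
endfacet
facet normal 0.704 -0.649 -0.289
outer loop
vertex 2.139 -2.779 -1.514
vertex 2.428 -2.242 -2.016
vertex 3.345 -2.102 -0.097
endloop
endfacet
facet normal 0.703 -0.650 -0.289
outer loop
vertex 3.345 -2.102 -0.097
vertex 2.428 -2.242 -2.016
vertex 3.634 -1.566 -0.6
endloop
endfacet
facet normal 0.609 0.342 0.715
outer loop
vertex 3.345 -2.102 -0.097
vertex 3.634 -1.566 -0.6
vertex 2.913 -1.302 -0.112
endloop
endfacet
facet normal 0.082 0.215 -0.973
outer loop
vertex 0.055 -3.482 -3.43
vertex -0.776 -2.927 -3.377
vertex 0.173 -2.645 -3.235
endloop
endfacet
facet normal 0.873 -0.224 0.434
outer loop
vertex 0.055 -3.482 -3.43
vertex 0.173 -2.645 -3.235
vertex -0.944 -3.373 -1.363
endloop
endfacet
facet normal 0.082 0.215 -0.973
outer loop
vertex 0.173 -2.645 -3.235
vertex -0.776 -2.927 -3.377
vertex -0.423 -2.02 -3.147
endloop
endfacet
facet normal 0.630 0.519 0.578
outer loop
vertex 0.173 -2.645 -3.235
vertex -0.423 -2.02 -3.147
vertex -0.944 -3.373 -1.363
endloop
endfacet
facet normal 0.081 0.215 -0.973
outer loop
vertex -0.423 -2.02 -3.147
vertex -0.776 -2.927 -3.377
vertex -1.285 -2.079 -3.232
endloop
endfacet
facet normal -0.112 0.807 0.579
outer loop
vertex -0.423 -2.02 -3.147
vertex -1.285 -2.079 -3.232
vertex -0.944 -3.373 -1.363
endloop
endfacet
facet normal 0.082 0.216 -0.973
outer loop
vertex -1.285 -2.079 -3.232
vertex -0.776 -2.927 -3.377
vertex -1.763 -2.776 -3.427
endloop
endfacet
facet normal -0.794 0.422 0.437
outer loop
vertex -1.285 -2.079 -3.232
vertex -1.763 -2.776 -3.427
vertex -0.944 -3.373 -1.363
endloop
endfacet
facet normal 0.082 0.215 -0.973
outer loop
vertex -1.763 -2.776 -3.427
vertex -0.776 -2.927 -3.377
vertex -1.498 -3.588 -3.584
endloop
endfacet
facet normal -0.903 -0.345 0.258
outer loop
vertex -1.763 -2.776 -3.427
vertex -1.498 -3.588 -3.584
vertex -0.944 -3.373 -1.363
endloop
endfacet
facet normal 0.082 0.215 -0.973
outer loop
vertex -1.498 -3.588 -3.584
vertex -0.776 -2.927 -3.377
vertex -0.689 -3.902 -3.585
endloop
endfacet
facet normal -0.356 -0.917 0.178
outer loop
vertex -1.498 -3.588 -3.584
vertex -0.689 -3.902 -3.585
vertex -0.944 -3.373 -1.363
endloop
endfacet
facet normal 0.081 0.215 -0.973
outer loop
vertex -0.689 -3.902 -3.585
vertex -0.776 -2.927 -3.377
vertex 0.055 -3.482 -3.43
endloop
endfacet
facet normal 0.434 -0.864 0.255
outer loop
vertex -0.689 -3.902 -3.585
vertex 0.055 -3.482 -3.43
vertex -0.944 -3.373 -1.363
endloop
endfacet

endsolid
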